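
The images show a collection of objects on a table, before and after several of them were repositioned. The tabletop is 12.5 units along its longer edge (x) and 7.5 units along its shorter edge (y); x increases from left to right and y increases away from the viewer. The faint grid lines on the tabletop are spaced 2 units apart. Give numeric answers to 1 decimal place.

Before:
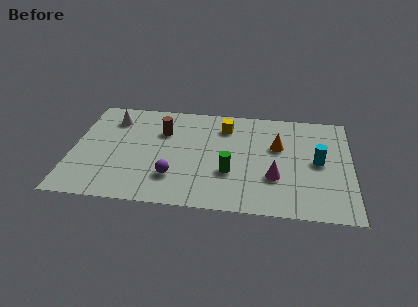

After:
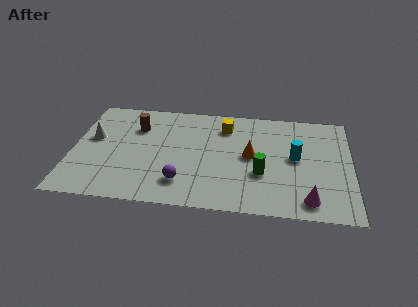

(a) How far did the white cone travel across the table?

1.7

From (1.7, 5.9) to (0.9, 4.4), the white cone covered √(0.8² + 1.5²) ≈ 1.7 units.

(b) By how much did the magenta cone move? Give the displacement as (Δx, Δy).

(1.5, -1.4)

The magenta cone was at about (9.1, 2.5) and moved to about (10.6, 1.1).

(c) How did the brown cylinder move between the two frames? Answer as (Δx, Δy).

(-1.2, 0.2)

From the two frames, the brown cylinder sits at roughly (4.0, 5.2) before and (2.8, 5.4) after.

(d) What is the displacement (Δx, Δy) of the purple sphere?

(0.4, -0.3)

The purple sphere was at about (4.6, 2.0) and moved to about (5.0, 1.7).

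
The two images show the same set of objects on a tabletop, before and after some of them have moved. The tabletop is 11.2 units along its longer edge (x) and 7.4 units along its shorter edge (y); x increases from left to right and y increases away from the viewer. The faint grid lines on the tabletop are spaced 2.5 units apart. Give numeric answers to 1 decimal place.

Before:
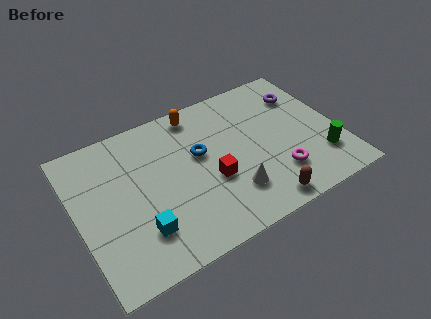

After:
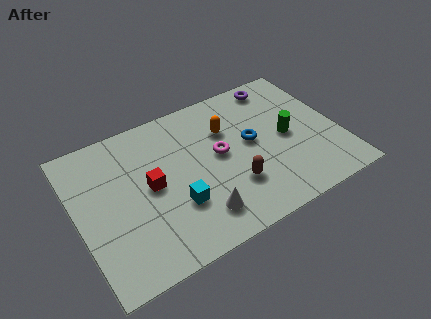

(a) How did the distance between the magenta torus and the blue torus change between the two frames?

-2.5

Before: roughly 3.9 units apart; after: 1.4. That's 2.5 units closer together.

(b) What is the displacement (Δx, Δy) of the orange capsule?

(1.1, -1.4)

The orange capsule was at about (5.5, 6.5) and moved to about (6.6, 5.1).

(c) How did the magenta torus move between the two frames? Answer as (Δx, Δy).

(-2.2, 2.1)

The magenta torus was at about (8.3, 1.9) and moved to about (6.1, 4.0).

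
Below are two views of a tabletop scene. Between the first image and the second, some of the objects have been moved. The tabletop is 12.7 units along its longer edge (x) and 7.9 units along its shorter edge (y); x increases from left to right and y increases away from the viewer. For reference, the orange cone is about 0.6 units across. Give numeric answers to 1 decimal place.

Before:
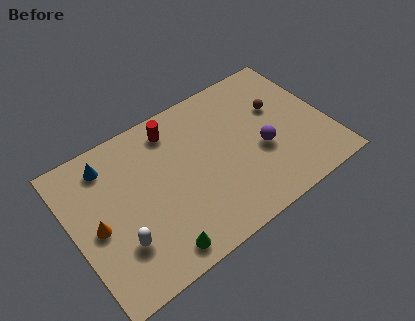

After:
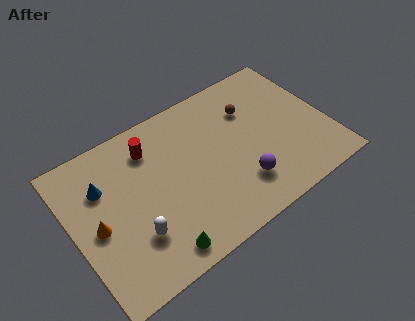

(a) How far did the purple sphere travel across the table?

1.8

From (9.3, 3.2) to (8.0, 2.0), the purple sphere covered √(1.3² + 1.2²) ≈ 1.8 units.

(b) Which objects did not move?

the orange cone and the green cone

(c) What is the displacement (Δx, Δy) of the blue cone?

(-0.4, -1.0)

From the two frames, the blue cone sits at roughly (2.1, 6.5) before and (1.7, 5.5) after.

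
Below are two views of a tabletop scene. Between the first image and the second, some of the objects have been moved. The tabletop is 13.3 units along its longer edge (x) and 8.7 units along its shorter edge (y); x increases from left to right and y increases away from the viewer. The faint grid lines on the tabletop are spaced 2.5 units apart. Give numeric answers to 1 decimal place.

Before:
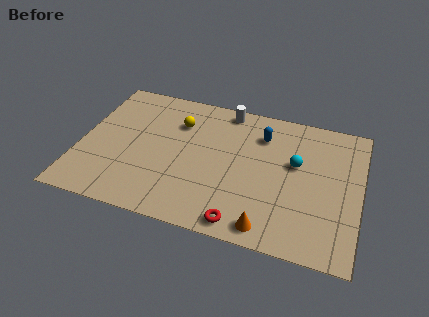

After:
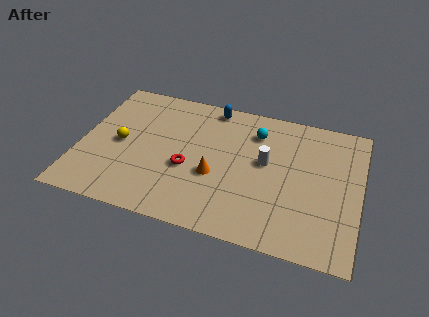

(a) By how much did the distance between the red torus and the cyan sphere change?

-0.4

The distance was about 4.8 in the first image and 4.4 in the second, so they moved 0.4 units closer together.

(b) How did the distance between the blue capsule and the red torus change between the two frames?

-1.3

Before: roughly 5.7 units apart; after: 4.4. That's 1.3 units closer together.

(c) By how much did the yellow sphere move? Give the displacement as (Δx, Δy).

(-2.6, -2.1)

The yellow sphere started near (4.5, 6.3) and ended near (1.9, 4.2).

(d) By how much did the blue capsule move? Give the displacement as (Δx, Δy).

(-2.5, 1.2)

The blue capsule started near (8.5, 6.6) and ended near (6.0, 7.8).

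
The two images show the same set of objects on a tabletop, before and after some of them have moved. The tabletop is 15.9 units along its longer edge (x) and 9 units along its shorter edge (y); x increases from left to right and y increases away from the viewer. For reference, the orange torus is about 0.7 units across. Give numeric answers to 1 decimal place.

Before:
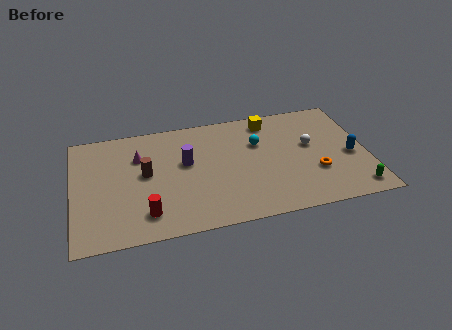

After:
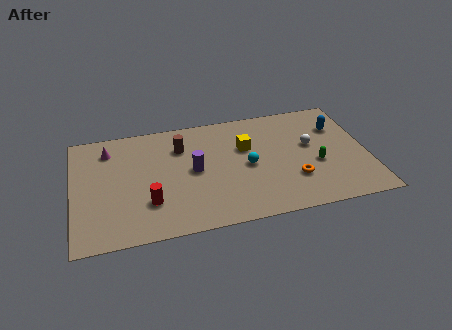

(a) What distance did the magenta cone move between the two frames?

1.8

The magenta cone moved from about (3.6, 6.3) to (2.0, 7.2), a distance of √(1.6² + 0.9²) ≈ 1.8.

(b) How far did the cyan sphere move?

1.8

The cyan sphere moved from about (10.1, 6.0) to (9.4, 4.3), a distance of √(0.7² + 1.7²) ≈ 1.8.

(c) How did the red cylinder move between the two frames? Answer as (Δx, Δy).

(0.2, 0.8)

From the two frames, the red cylinder sits at roughly (3.8, 1.8) before and (4.0, 2.6) after.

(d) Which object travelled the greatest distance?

the green capsule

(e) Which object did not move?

the white sphere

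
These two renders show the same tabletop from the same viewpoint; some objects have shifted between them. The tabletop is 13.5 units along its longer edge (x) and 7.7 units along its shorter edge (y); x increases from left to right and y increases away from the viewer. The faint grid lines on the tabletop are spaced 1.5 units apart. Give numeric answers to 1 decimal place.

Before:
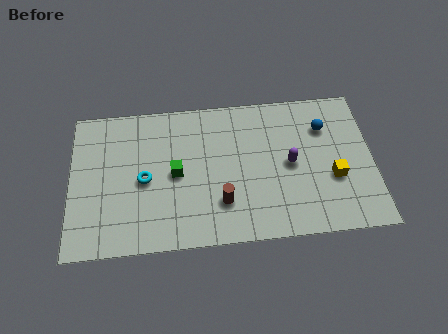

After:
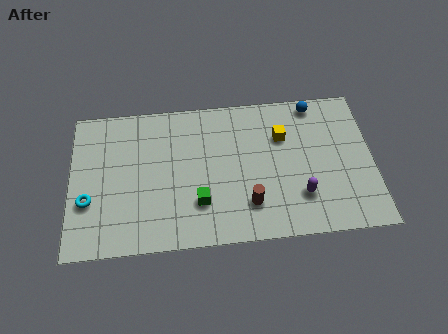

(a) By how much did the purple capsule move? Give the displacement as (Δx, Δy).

(0.4, -1.7)

The purple capsule was at about (9.8, 3.8) and moved to about (10.2, 2.1).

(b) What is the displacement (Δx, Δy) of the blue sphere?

(-0.4, 1.3)

The blue sphere started near (11.4, 5.6) and ended near (11.0, 6.9).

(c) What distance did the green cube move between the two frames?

1.9

The green cube moved from about (4.7, 3.8) to (5.7, 2.2), a distance of √(1.0² + 1.6²) ≈ 1.9.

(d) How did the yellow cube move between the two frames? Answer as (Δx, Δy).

(-2.2, 2.4)

The yellow cube started near (11.7, 2.9) and ended near (9.5, 5.3).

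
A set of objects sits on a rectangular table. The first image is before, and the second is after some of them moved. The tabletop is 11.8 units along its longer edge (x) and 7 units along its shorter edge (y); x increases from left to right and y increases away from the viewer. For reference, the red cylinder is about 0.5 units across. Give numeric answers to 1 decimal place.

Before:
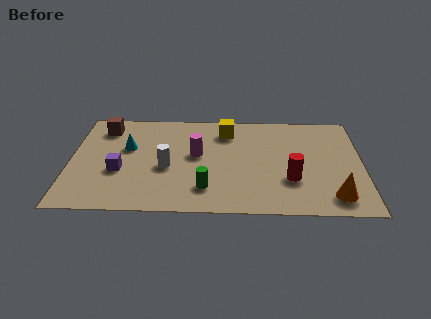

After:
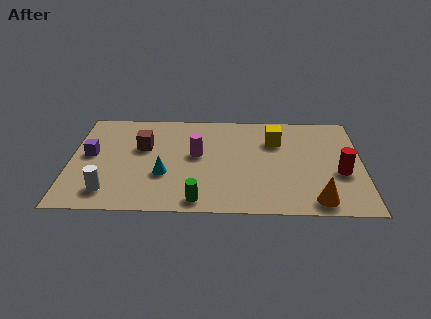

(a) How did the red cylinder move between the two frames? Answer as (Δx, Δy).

(2.0, 0.5)

From the two frames, the red cylinder sits at roughly (8.9, 2.3) before and (10.9, 2.8) after.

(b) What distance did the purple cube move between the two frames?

1.6

The purple cube was near (2.0, 2.7) before and (0.8, 3.8) after, so it travelled √(1.2² + 1.1²) ≈ 1.6 units.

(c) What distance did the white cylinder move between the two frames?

2.9

From (3.9, 3.0) to (1.6, 1.3), the white cylinder covered √(2.3² + 1.7²) ≈ 2.9 units.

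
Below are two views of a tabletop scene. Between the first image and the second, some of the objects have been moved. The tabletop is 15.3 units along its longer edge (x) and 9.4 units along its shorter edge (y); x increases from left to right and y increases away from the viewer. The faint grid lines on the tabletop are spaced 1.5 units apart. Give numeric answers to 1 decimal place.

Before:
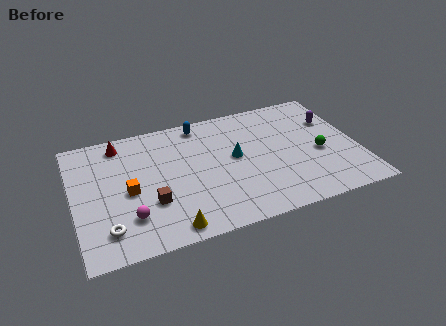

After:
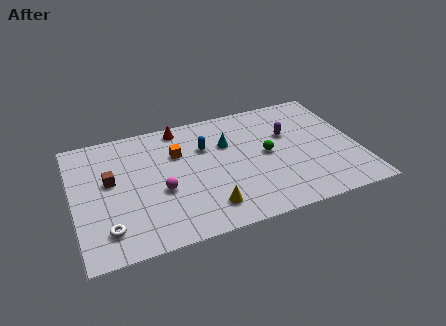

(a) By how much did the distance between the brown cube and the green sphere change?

-0.8

They were about 9.2 units apart before and 8.4 after — 0.8 units closer together.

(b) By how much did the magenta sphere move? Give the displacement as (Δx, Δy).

(1.8, 1.4)

The magenta sphere started near (2.8, 2.4) and ended near (4.6, 3.8).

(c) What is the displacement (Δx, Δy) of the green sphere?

(-2.8, 0.8)

The green sphere started near (13.2, 4.0) and ended near (10.4, 4.8).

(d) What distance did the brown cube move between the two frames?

3.0

The brown cube was near (4.0, 3.1) before and (2.0, 5.4) after, so it travelled √(2.0² + 2.3²) ≈ 3.0 units.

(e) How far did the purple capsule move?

2.5

From (14.2, 6.4) to (11.7, 6.0), the purple capsule covered √(2.5² + 0.4²) ≈ 2.5 units.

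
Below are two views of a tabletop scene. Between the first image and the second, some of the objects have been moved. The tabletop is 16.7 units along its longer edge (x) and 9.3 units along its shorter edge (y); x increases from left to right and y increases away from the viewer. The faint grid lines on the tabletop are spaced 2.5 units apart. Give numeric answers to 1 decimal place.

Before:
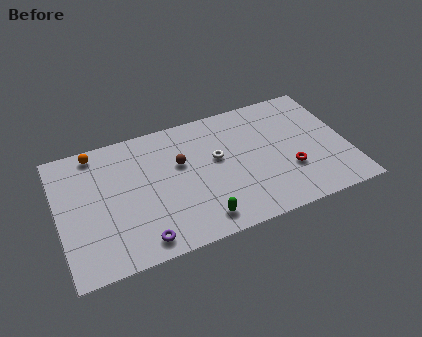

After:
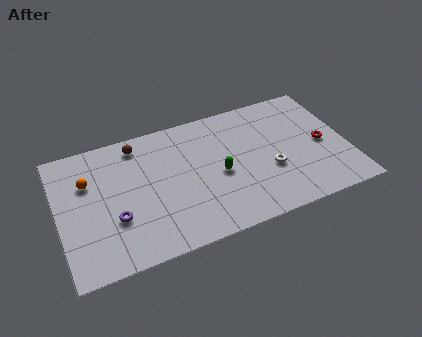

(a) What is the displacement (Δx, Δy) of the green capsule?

(1.4, 2.8)

The green capsule started near (7.8, 1.4) and ended near (9.2, 4.2).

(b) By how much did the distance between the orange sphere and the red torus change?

+1.6

Before: roughly 12.0 units apart; after: 13.6. That's 1.6 units further apart.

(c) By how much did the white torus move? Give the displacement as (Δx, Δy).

(2.9, -1.9)

The white torus started near (9.2, 5.4) and ended near (12.1, 3.5).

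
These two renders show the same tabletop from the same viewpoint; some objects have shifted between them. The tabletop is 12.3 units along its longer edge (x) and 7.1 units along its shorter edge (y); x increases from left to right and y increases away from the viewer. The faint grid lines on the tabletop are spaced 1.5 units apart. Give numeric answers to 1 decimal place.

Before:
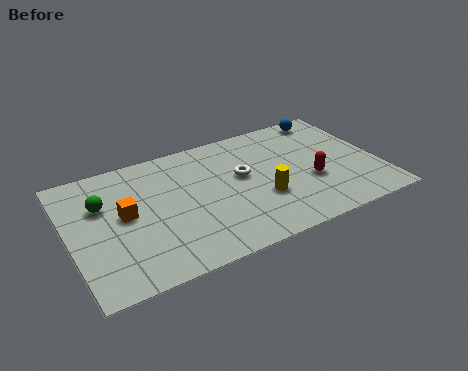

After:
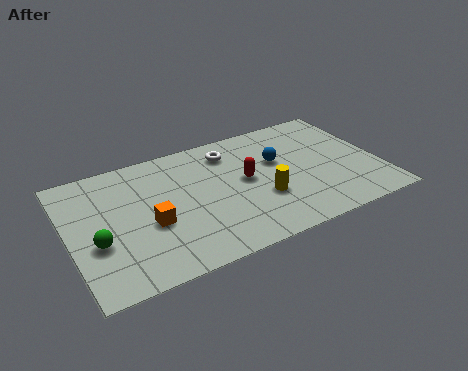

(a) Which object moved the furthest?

the blue sphere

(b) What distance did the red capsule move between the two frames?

2.7

From (9.5, 2.7) to (7.0, 3.8), the red capsule covered √(2.5² + 1.1²) ≈ 2.7 units.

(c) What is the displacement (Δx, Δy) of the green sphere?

(-0.4, -2.0)

The green sphere started near (1.4, 4.7) and ended near (1.0, 2.7).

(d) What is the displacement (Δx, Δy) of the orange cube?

(0.9, -0.9)

The orange cube started near (2.2, 3.8) and ended near (3.1, 2.9).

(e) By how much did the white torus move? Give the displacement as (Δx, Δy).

(-0.3, 1.6)

The white torus started near (6.9, 4.1) and ended near (6.6, 5.7).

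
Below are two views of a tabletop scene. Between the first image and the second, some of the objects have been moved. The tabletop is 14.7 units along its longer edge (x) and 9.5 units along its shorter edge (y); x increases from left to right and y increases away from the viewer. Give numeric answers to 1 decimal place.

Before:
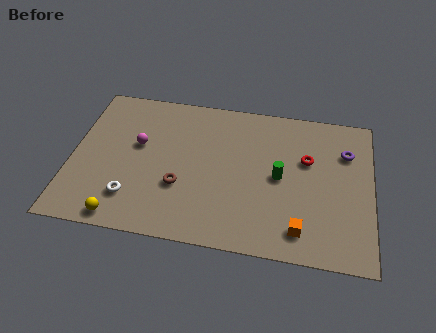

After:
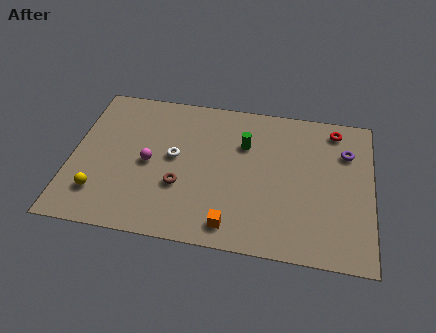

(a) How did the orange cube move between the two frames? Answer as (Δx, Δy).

(-3.3, -0.3)

The orange cube was at about (11.3, 1.6) and moved to about (8.0, 1.3).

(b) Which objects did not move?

the brown torus and the purple torus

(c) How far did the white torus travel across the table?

3.5

From (3.1, 2.2) to (5.0, 5.1), the white torus covered √(1.9² + 2.9²) ≈ 3.5 units.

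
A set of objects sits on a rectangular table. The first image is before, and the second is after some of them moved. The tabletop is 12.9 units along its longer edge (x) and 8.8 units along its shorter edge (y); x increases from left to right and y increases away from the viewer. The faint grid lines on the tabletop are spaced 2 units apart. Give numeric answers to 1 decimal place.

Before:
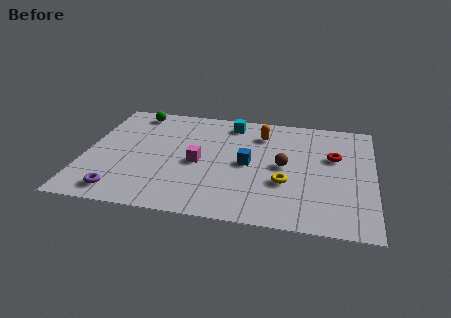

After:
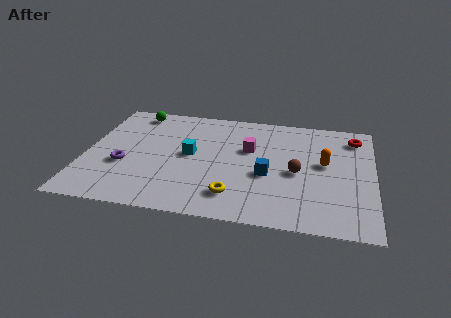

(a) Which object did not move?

the green sphere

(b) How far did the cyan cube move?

3.4

From (6.4, 7.5) to (4.7, 4.6), the cyan cube covered √(1.7² + 2.9²) ≈ 3.4 units.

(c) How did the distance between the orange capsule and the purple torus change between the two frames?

+0.8

Before: roughly 8.2 units apart; after: 9.0. That's 0.8 units further apart.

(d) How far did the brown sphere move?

0.7

The brown sphere moved from about (8.9, 4.4) to (9.5, 4.0), a distance of √(0.6² + 0.4²) ≈ 0.7.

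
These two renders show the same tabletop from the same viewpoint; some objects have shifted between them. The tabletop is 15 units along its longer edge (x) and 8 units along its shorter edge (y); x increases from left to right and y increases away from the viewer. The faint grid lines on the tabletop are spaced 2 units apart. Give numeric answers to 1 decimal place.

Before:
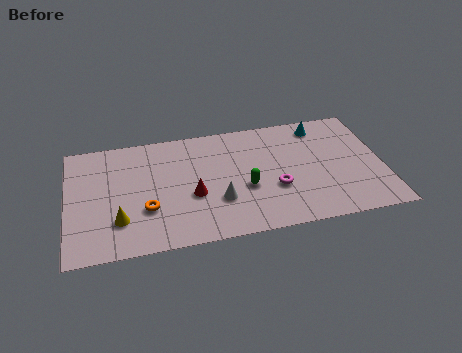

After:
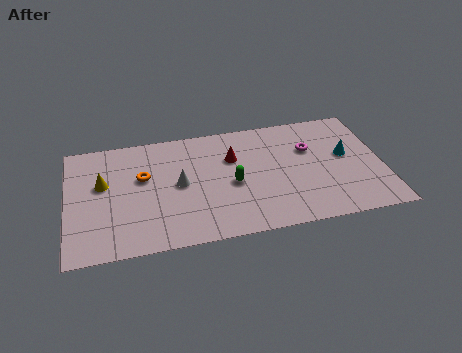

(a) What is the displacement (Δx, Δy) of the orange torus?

(-0.1, 2.2)

The orange torus started near (3.7, 2.7) and ended near (3.6, 4.9).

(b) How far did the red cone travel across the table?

3.0

From (5.9, 3.2) to (7.9, 5.4), the red cone covered √(2.0² + 2.2²) ≈ 3.0 units.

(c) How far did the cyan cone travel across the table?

2.5

The cyan cone moved from about (12.2, 6.8) to (13.3, 4.5), a distance of √(1.1² + 2.3²) ≈ 2.5.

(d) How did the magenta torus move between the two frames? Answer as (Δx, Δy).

(1.8, 2.4)

The magenta torus started near (9.8, 2.9) and ended near (11.6, 5.3).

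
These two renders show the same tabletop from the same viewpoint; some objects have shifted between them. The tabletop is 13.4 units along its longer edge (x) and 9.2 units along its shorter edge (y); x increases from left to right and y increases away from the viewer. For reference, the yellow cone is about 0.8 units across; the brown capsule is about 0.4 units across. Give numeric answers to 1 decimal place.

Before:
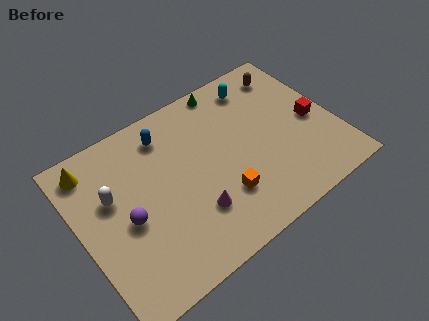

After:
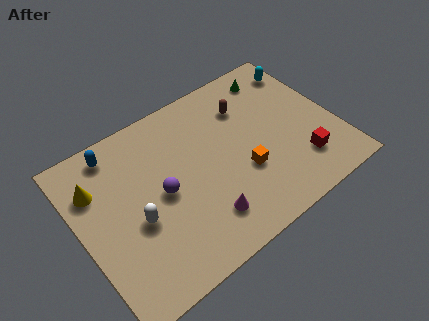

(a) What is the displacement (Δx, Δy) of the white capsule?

(0.9, -1.9)

The white capsule started near (1.8, 5.7) and ended near (2.7, 3.8).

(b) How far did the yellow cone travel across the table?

1.2

The yellow cone was near (1.1, 7.8) before and (1.1, 6.6) after, so it travelled √(0.0² + 1.2²) ≈ 1.2 units.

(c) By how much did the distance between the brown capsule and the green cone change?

-1.2

Before: roughly 3.3 units apart; after: 2.1. That's 1.2 units closer together.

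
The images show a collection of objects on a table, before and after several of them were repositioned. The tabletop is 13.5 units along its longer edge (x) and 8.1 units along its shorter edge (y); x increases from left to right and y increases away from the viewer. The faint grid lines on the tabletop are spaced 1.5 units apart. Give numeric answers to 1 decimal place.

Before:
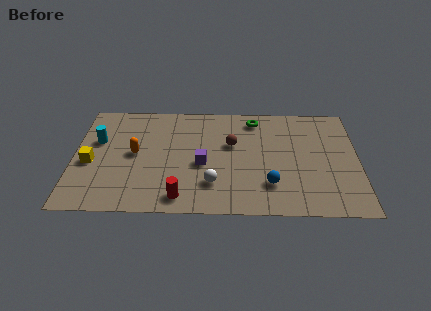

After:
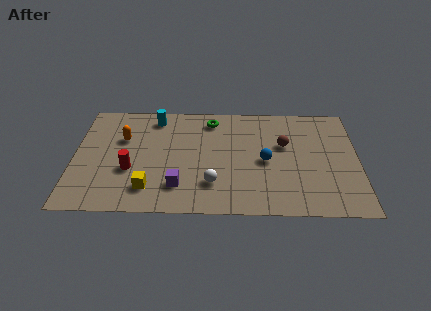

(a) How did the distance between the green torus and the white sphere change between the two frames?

-0.5

The distance was about 5.2 in the first image and 4.7 in the second, so they moved 0.5 units closer together.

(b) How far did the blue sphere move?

1.7

The blue sphere was near (9.3, 2.1) before and (9.1, 3.8) after, so it travelled √(0.2² + 1.7²) ≈ 1.7 units.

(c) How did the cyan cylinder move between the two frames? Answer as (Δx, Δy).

(2.7, 1.8)

The cyan cylinder was at about (1.1, 5.1) and moved to about (3.8, 6.9).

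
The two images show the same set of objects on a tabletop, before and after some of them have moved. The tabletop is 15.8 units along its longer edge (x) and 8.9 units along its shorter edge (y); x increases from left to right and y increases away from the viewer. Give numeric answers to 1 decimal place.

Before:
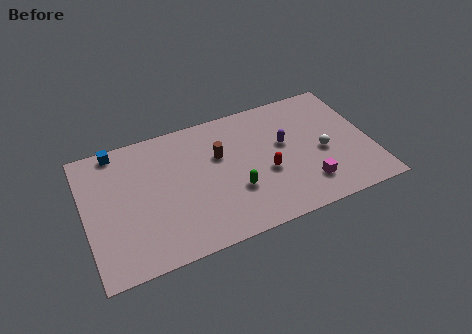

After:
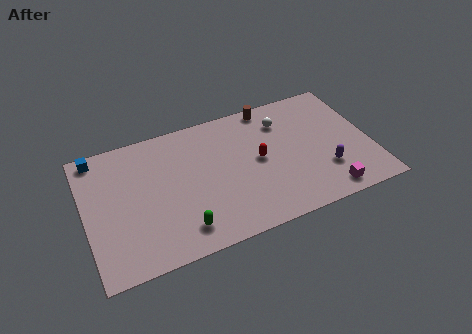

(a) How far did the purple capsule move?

3.3

The purple capsule moved from about (11.1, 5.2) to (13.1, 2.6), a distance of √(2.0² + 2.6²) ≈ 3.3.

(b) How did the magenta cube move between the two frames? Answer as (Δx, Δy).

(1.0, -0.9)

The magenta cube was at about (12.0, 2.0) and moved to about (13.0, 1.1).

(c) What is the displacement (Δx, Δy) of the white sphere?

(-1.9, 2.9)

From the two frames, the white sphere sits at roughly (13.1, 3.9) before and (11.2, 6.8) after.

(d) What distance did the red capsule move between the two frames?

1.0

From (9.9, 3.6) to (9.6, 4.6), the red capsule covered √(0.3² + 1.0²) ≈ 1.0 units.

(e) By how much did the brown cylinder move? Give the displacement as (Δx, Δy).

(3.1, 2.4)

The brown cylinder started near (7.5, 5.7) and ended near (10.6, 8.1).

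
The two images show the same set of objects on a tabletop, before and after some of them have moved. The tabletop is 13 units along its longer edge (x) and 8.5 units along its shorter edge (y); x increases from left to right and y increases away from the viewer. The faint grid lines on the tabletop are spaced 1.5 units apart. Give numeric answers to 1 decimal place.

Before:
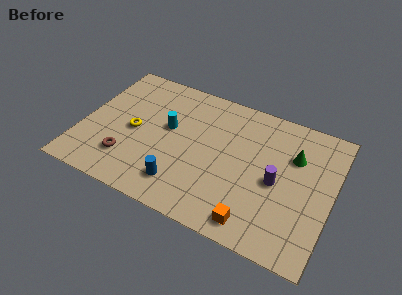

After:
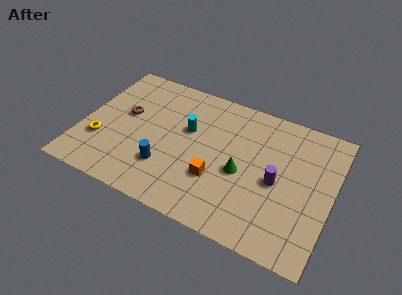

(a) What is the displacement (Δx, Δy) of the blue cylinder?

(-0.9, 0.7)

From the two frames, the blue cylinder sits at roughly (5.5, 1.7) before and (4.6, 2.4) after.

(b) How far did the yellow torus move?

2.1

From (2.7, 4.0) to (1.1, 2.7), the yellow torus covered √(1.6² + 1.3²) ≈ 2.1 units.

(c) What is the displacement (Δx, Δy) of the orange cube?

(-2.2, 1.7)

From the two frames, the orange cube sits at roughly (9.4, 1.1) before and (7.2, 2.8) after.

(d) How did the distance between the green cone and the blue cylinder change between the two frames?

-2.8

The distance was about 6.8 in the first image and 4.0 in the second, so they moved 2.8 units closer together.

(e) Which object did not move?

the purple cylinder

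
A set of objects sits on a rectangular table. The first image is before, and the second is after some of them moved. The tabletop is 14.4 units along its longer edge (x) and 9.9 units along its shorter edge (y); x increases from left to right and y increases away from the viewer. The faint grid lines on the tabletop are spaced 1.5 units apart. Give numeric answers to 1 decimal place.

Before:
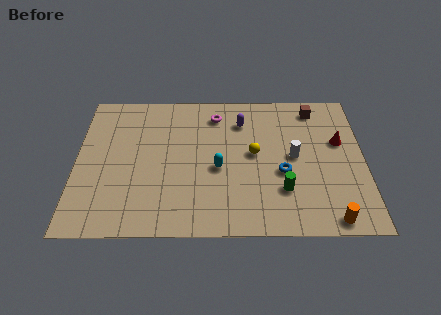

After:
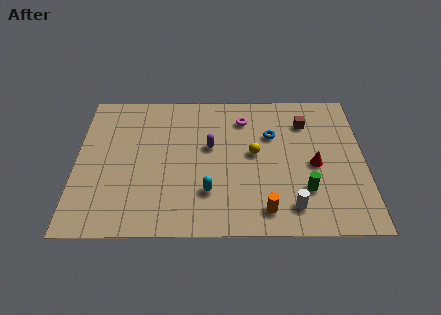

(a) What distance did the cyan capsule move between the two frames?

1.7

From (7.1, 4.3) to (6.6, 2.7), the cyan capsule covered √(0.5² + 1.6²) ≈ 1.7 units.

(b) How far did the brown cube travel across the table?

1.1

From (12.0, 8.5) to (11.5, 7.5), the brown cube covered √(0.5² + 1.0²) ≈ 1.1 units.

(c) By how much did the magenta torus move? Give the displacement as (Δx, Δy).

(1.4, -0.3)

The magenta torus was at about (7.0, 8.1) and moved to about (8.4, 7.8).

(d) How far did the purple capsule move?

2.4

The purple capsule was near (8.3, 7.6) before and (6.7, 5.8) after, so it travelled √(1.6² + 1.8²) ≈ 2.4 units.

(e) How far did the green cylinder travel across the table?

1.1

The green cylinder moved from about (10.3, 2.8) to (11.4, 2.8), a distance of √(1.1² + 0.0²) ≈ 1.1.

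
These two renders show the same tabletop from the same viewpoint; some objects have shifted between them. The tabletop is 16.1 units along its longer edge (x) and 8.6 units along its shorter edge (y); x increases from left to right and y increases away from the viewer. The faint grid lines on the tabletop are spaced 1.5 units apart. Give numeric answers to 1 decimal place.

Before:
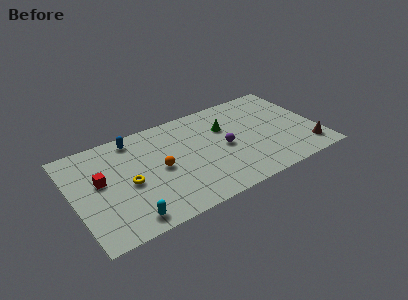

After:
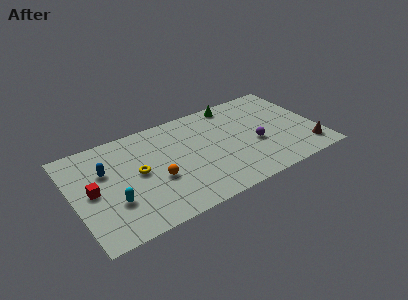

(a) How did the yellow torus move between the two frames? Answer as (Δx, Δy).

(0.7, 0.6)

The yellow torus started near (3.5, 3.9) and ended near (4.2, 4.5).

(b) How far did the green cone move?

2.1

From (10.2, 5.8) to (11.1, 7.7), the green cone covered √(0.9² + 1.9²) ≈ 2.1 units.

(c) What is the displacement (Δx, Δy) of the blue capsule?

(-2.1, -1.9)

From the two frames, the blue capsule sits at roughly (4.3, 7.5) before and (2.2, 5.6) after.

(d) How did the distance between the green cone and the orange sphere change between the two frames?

+2.3

Before: roughly 4.9 units apart; after: 7.2. That's 2.3 units further apart.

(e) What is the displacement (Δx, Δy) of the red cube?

(-0.6, -0.6)

From the two frames, the red cube sits at roughly (1.8, 4.9) before and (1.2, 4.3) after.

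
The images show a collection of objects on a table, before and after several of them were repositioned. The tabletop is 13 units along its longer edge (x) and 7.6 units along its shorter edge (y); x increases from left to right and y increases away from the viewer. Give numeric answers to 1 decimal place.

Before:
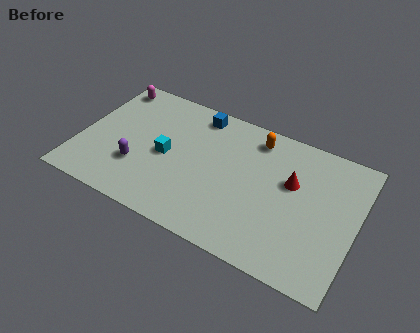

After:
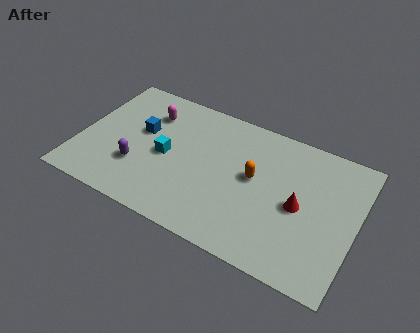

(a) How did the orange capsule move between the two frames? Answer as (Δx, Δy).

(0.2, -2.2)

The orange capsule was at about (8.0, 6.4) and moved to about (8.2, 4.2).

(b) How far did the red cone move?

1.2

The red cone was near (9.9, 4.7) before and (10.4, 3.6) after, so it travelled √(0.5² + 1.1²) ≈ 1.2 units.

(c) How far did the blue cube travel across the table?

3.2

The blue cube was near (5.2, 6.6) before and (2.8, 4.5) after, so it travelled √(2.4² + 2.1²) ≈ 3.2 units.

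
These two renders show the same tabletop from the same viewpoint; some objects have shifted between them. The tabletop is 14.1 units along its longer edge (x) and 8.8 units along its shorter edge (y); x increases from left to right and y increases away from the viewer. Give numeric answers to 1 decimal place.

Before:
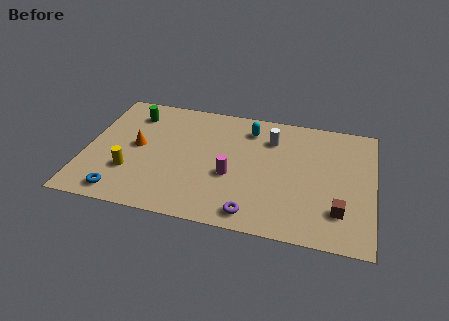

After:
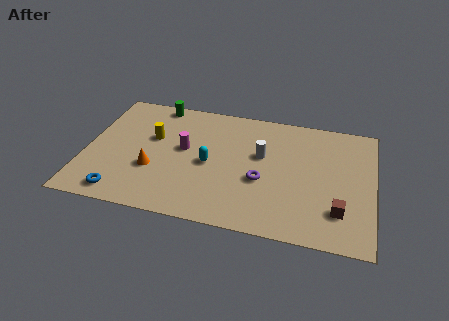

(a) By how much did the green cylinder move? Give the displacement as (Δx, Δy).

(1.1, 1.0)

The green cylinder started near (2.1, 7.0) and ended near (3.2, 8.0).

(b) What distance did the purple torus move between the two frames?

2.4

The purple torus was near (8.4, 1.1) before and (8.7, 3.5) after, so it travelled √(0.3² + 2.4²) ≈ 2.4 units.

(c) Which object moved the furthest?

the cyan capsule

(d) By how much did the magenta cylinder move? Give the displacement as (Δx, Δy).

(-2.4, 1.4)

The magenta cylinder started near (7.2, 3.5) and ended near (4.8, 4.9).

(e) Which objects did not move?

the blue torus and the brown cube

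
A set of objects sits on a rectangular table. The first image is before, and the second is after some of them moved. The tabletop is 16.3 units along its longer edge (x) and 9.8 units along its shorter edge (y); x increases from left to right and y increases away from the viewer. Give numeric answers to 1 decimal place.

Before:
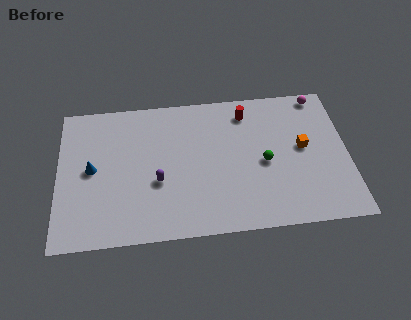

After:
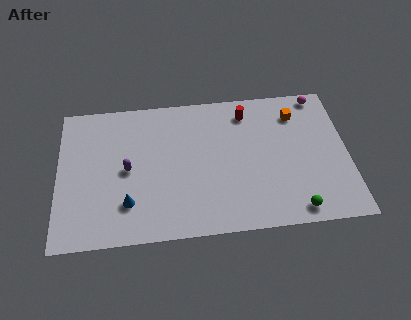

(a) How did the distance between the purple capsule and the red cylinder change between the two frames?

+0.9

Before: roughly 6.7 units apart; after: 7.6. That's 0.9 units further apart.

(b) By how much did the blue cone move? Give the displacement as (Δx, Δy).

(2.0, -2.5)

The blue cone started near (1.9, 5.0) and ended near (3.9, 2.5).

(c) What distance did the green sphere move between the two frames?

3.8

The green sphere was near (11.6, 4.5) before and (13.2, 1.1) after, so it travelled √(1.6² + 3.4²) ≈ 3.8 units.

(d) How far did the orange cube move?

2.4

The orange cube was near (13.8, 5.3) before and (13.5, 7.7) after, so it travelled √(0.3² + 2.4²) ≈ 2.4 units.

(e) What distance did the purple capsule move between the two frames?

2.0

The purple capsule moved from about (5.6, 3.8) to (3.9, 4.8), a distance of √(1.7² + 1.0²) ≈ 2.0.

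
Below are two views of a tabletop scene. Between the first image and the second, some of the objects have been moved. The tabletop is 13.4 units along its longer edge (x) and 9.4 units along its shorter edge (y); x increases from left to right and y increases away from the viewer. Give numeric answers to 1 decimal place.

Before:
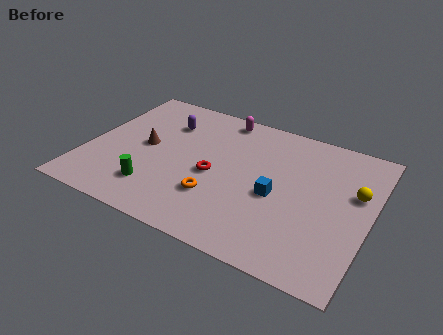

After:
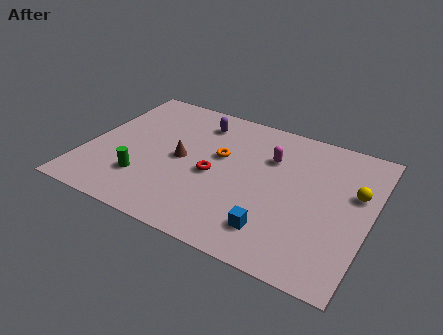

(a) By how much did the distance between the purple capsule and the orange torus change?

-2.7

The distance was about 5.1 in the first image and 2.4 in the second, so they moved 2.7 units closer together.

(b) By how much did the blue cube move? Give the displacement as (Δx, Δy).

(0.2, -2.2)

From the two frames, the blue cube sits at roughly (9.1, 4.1) before and (9.3, 1.9) after.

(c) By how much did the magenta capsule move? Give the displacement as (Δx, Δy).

(2.6, -1.9)

From the two frames, the magenta capsule sits at roughly (5.9, 8.4) before and (8.5, 6.5) after.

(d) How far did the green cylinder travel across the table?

0.7

From (3.6, 2.1) to (3.0, 2.5), the green cylinder covered √(0.6² + 0.4²) ≈ 0.7 units.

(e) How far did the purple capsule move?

1.7

The purple capsule moved from about (3.4, 6.9) to (4.9, 7.6), a distance of √(1.5² + 0.7²) ≈ 1.7.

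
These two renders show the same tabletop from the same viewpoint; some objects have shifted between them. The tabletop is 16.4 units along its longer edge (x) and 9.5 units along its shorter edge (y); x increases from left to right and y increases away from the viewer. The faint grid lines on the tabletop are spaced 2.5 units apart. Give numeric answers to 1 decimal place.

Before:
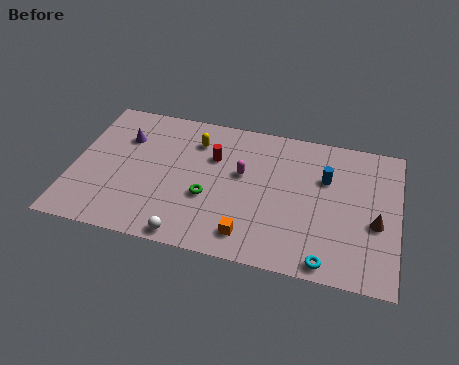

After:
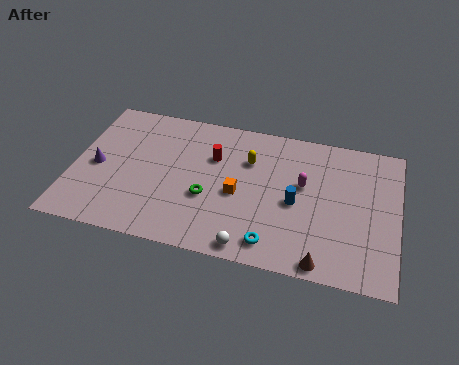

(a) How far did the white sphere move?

3.1

From (6.1, 0.8) to (9.2, 0.9), the white sphere covered √(3.1² + 0.1²) ≈ 3.1 units.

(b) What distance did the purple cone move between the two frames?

2.6

The purple cone moved from about (2.4, 6.7) to (1.2, 4.4), a distance of √(1.2² + 2.3²) ≈ 2.6.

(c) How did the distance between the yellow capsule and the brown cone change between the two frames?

-2.9

They were about 9.9 units apart before and 7.0 after — 2.9 units closer together.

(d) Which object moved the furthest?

the brown cone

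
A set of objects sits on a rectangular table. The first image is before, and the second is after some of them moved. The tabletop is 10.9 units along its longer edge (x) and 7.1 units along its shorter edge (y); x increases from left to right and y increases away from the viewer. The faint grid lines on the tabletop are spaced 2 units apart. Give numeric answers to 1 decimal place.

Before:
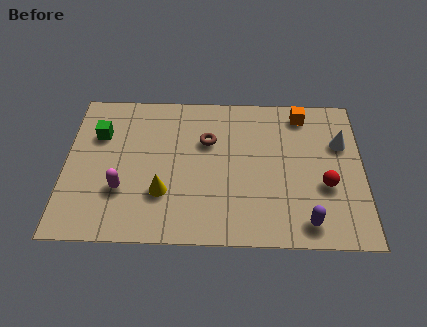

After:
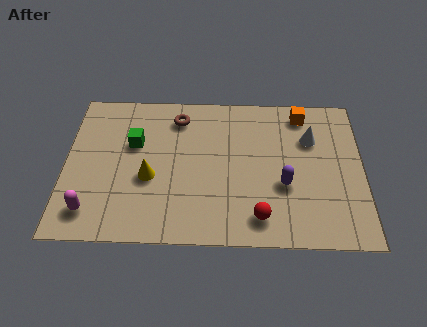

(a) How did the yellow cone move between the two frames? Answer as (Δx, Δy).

(-0.5, 0.7)

The yellow cone started near (3.6, 2.2) and ended near (3.1, 2.9).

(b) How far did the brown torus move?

1.6

The brown torus moved from about (5.2, 4.7) to (4.1, 5.8), a distance of √(1.1² + 1.1²) ≈ 1.6.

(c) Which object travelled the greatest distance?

the red sphere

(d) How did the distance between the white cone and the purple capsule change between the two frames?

-1.5

Before: roughly 3.9 units apart; after: 2.4. That's 1.5 units closer together.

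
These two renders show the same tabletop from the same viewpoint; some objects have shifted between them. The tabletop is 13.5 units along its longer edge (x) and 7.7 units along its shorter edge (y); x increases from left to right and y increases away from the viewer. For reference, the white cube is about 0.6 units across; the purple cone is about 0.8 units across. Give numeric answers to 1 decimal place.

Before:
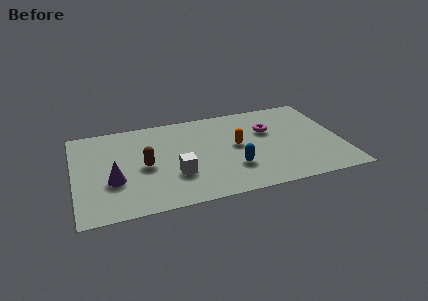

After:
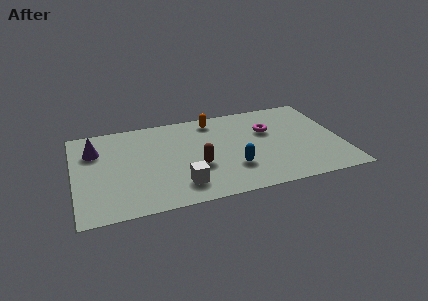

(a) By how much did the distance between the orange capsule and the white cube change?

+1.8

Before: roughly 3.6 units apart; after: 5.4. That's 1.8 units further apart.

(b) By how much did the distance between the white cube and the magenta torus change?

+0.3

The distance was about 5.5 in the first image and 5.8 in the second, so they moved 0.3 units further apart.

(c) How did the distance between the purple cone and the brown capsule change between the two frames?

+3.8

The distance was about 1.8 in the first image and 5.6 in the second, so they moved 3.8 units further apart.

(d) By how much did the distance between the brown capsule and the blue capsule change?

-2.7

They were about 4.6 units apart before and 1.9 after — 2.7 units closer together.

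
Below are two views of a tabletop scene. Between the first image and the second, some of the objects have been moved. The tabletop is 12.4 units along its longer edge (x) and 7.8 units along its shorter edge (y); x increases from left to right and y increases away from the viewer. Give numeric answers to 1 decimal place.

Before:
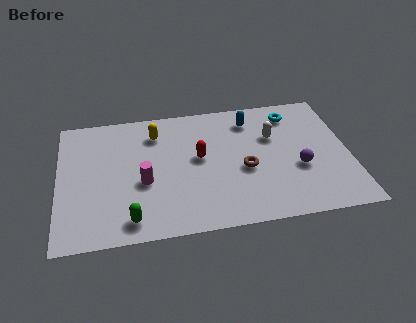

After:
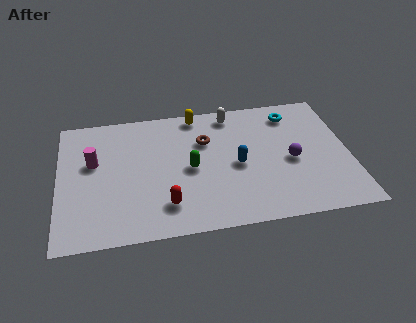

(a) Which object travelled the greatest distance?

the green capsule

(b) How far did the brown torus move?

2.6

The brown torus moved from about (7.9, 3.3) to (6.3, 5.3), a distance of √(1.6² + 2.0²) ≈ 2.6.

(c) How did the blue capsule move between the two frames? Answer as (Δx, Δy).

(-0.7, -2.7)

The blue capsule started near (8.3, 6.3) and ended near (7.6, 3.6).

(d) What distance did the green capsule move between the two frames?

3.7

From (3.0, 1.1) to (5.6, 3.7), the green capsule covered √(2.6² + 2.6²) ≈ 3.7 units.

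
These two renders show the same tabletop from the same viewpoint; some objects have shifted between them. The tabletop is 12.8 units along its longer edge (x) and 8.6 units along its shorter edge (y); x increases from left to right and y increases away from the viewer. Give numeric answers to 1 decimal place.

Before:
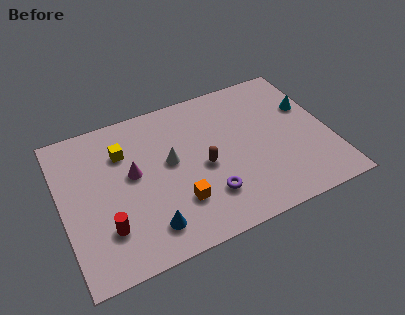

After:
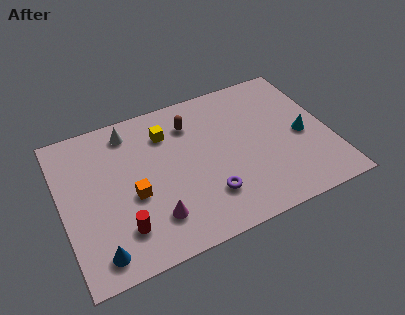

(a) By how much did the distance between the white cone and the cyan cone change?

+1.9

Before: roughly 6.8 units apart; after: 8.7. That's 1.9 units further apart.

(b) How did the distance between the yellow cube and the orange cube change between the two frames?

-0.9

The distance was about 4.4 in the first image and 3.5 in the second, so they moved 0.9 units closer together.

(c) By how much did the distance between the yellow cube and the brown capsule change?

-3.1

Before: roughly 4.3 units apart; after: 1.2. That's 3.1 units closer together.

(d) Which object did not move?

the purple torus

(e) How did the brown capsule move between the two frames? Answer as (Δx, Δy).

(-0.3, 2.7)

From the two frames, the brown capsule sits at roughly (6.7, 3.9) before and (6.4, 6.6) after.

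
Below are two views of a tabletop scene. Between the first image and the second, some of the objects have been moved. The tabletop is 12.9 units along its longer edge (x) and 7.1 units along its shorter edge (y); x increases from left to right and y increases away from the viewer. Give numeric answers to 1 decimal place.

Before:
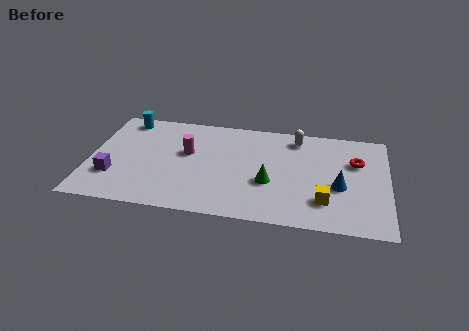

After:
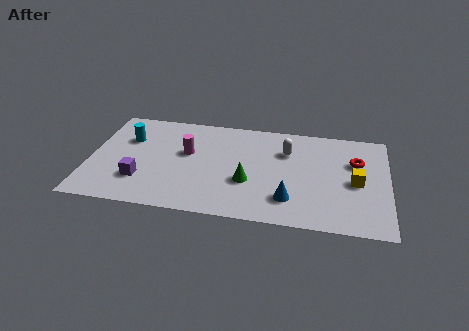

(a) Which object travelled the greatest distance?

the blue cone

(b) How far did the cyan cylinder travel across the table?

1.4

The cyan cylinder was near (1.4, 6.2) before and (1.6, 4.8) after, so it travelled √(0.2² + 1.4²) ≈ 1.4 units.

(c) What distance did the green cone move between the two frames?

0.9

From (7.8, 2.7) to (6.9, 2.6), the green cone covered √(0.9² + 0.1²) ≈ 0.9 units.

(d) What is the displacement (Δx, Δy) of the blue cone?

(-2.1, -1.2)

The blue cone started near (10.8, 2.9) and ended near (8.7, 1.7).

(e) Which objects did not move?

the red torus and the magenta cylinder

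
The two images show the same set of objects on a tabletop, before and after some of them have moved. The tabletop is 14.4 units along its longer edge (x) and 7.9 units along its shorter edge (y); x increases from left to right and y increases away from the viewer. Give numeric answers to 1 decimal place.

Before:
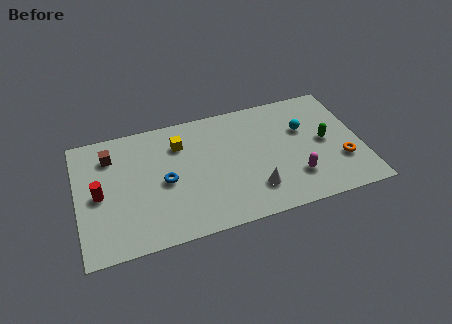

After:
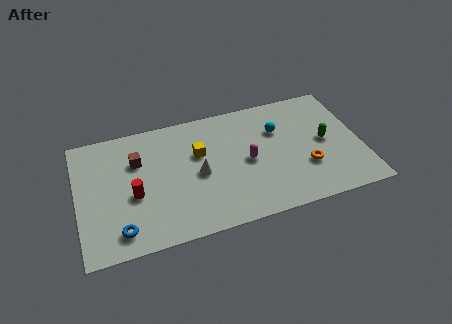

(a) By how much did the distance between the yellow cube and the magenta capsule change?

-4.1

They were about 6.8 units apart before and 2.7 after — 4.1 units closer together.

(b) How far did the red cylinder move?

1.8

The red cylinder was near (1.1, 3.8) before and (2.8, 3.3) after, so it travelled √(1.7² + 0.5²) ≈ 1.8 units.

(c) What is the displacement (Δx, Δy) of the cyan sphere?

(-1.3, 0.3)

The cyan sphere started near (11.6, 5.1) and ended near (10.3, 5.4).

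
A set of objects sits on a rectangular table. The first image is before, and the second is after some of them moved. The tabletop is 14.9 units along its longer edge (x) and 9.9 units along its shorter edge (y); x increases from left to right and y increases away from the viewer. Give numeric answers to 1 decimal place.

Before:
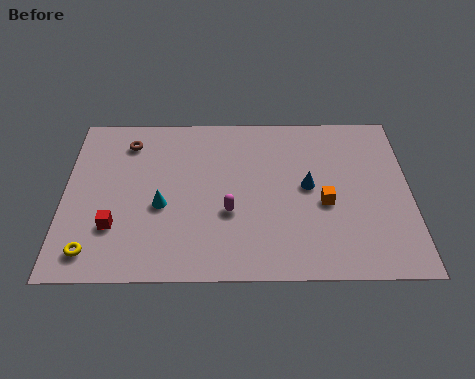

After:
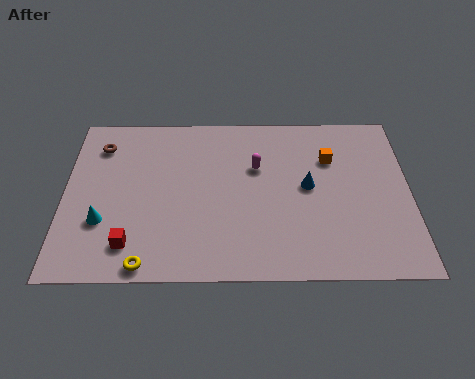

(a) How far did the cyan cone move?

2.7

The cyan cone was near (4.2, 4.1) before and (1.7, 3.2) after, so it travelled √(2.5² + 0.9²) ≈ 2.7 units.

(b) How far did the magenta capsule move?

3.0

From (7.1, 3.7) to (8.3, 6.4), the magenta capsule covered √(1.2² + 2.7²) ≈ 3.0 units.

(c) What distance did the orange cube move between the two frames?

2.7

The orange cube was near (11.2, 4.2) before and (11.5, 6.9) after, so it travelled √(0.3² + 2.7²) ≈ 2.7 units.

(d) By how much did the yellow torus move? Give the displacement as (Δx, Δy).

(2.3, -0.7)

The yellow torus started near (1.3, 1.5) and ended near (3.6, 0.8).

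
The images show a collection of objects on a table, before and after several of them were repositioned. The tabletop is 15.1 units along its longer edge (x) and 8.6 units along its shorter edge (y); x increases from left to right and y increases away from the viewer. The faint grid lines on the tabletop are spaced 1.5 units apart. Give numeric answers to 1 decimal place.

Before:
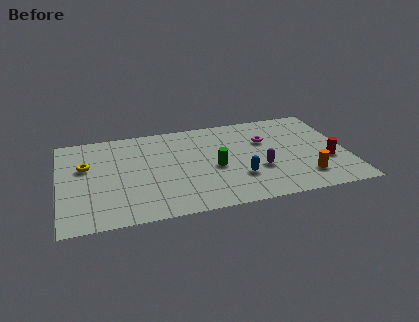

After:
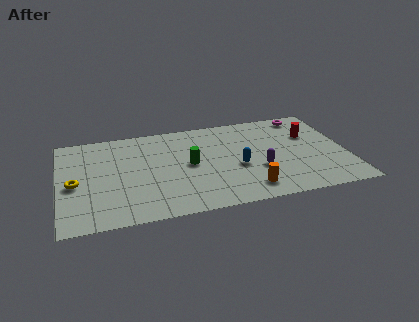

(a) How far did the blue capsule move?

1.0

The blue capsule moved from about (9.3, 2.6) to (9.3, 3.6), a distance of √(0.0² + 1.0²) ≈ 1.0.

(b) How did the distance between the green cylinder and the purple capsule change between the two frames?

+1.4

The distance was about 2.4 in the first image and 3.8 in the second, so they moved 1.4 units further apart.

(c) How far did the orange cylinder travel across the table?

3.0

The orange cylinder moved from about (12.7, 1.9) to (9.7, 1.5), a distance of √(3.0² + 0.4²) ≈ 3.0.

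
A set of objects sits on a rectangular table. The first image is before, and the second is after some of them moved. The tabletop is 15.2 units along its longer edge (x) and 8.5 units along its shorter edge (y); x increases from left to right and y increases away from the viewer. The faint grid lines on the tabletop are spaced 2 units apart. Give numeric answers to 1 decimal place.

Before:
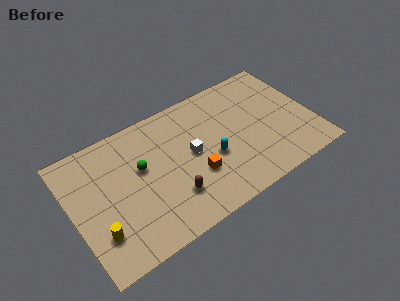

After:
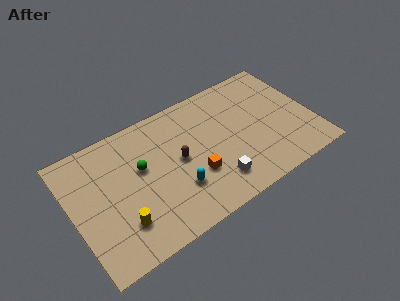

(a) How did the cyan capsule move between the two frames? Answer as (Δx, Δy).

(-2.4, -0.9)

The cyan capsule started near (8.7, 3.5) and ended near (6.3, 2.6).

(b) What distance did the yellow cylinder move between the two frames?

1.4

The yellow cylinder was near (1.3, 2.3) before and (2.7, 2.2) after, so it travelled √(1.4² + 0.1²) ≈ 1.4 units.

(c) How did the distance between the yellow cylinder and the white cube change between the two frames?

-0.6

They were about 6.5 units apart before and 5.9 after — 0.6 units closer together.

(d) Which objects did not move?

the green sphere and the orange cube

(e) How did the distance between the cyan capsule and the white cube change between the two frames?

+0.9

They were about 1.5 units apart before and 2.4 after — 0.9 units further apart.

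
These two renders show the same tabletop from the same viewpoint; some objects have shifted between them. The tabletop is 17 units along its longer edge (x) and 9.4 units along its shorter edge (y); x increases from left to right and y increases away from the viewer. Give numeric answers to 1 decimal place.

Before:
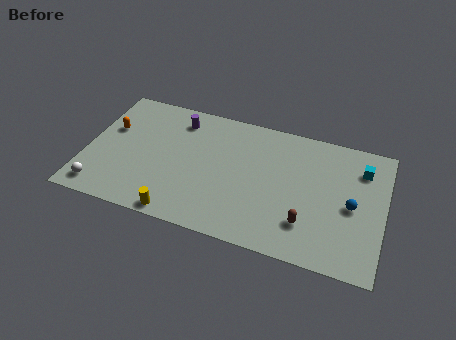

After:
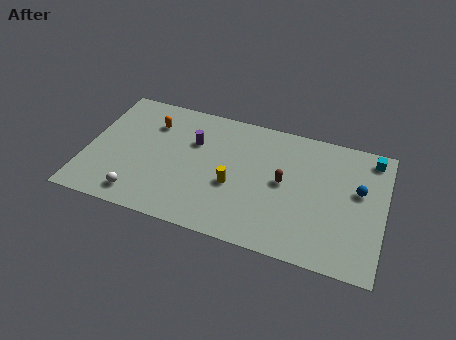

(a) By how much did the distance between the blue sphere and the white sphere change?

-1.5

The distance was about 14.4 in the first image and 12.9 in the second, so they moved 1.5 units closer together.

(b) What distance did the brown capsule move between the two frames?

2.9

The brown capsule was near (12.8, 2.4) before and (11.3, 4.9) after, so it travelled √(1.5² + 2.5²) ≈ 2.9 units.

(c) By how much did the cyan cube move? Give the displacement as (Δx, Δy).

(0.5, 1.0)

The cyan cube started near (15.6, 7.2) and ended near (16.1, 8.2).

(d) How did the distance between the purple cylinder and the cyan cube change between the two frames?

-0.3

They were about 10.6 units apart before and 10.3 after — 0.3 units closer together.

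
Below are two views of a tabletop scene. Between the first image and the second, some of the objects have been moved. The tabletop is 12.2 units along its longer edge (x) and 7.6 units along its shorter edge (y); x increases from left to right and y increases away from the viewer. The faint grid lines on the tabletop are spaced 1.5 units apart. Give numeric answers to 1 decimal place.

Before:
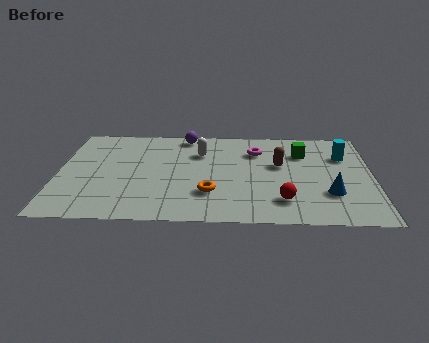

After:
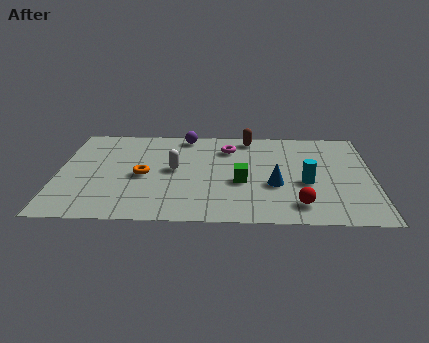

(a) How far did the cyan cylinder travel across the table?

2.7

The cyan cylinder was near (11.1, 5.3) before and (9.6, 3.1) after, so it travelled √(1.5² + 2.2²) ≈ 2.7 units.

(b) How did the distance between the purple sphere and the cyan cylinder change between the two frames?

-0.4

Before: roughly 6.4 units apart; after: 6.0. That's 0.4 units closer together.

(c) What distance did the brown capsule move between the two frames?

2.5

The brown capsule moved from about (8.6, 4.5) to (7.4, 6.7), a distance of √(1.2² + 2.2²) ≈ 2.5.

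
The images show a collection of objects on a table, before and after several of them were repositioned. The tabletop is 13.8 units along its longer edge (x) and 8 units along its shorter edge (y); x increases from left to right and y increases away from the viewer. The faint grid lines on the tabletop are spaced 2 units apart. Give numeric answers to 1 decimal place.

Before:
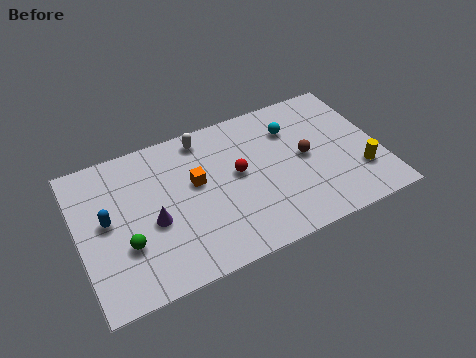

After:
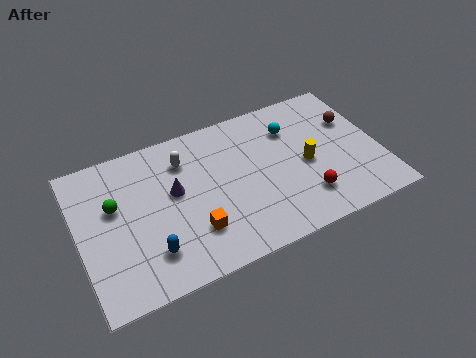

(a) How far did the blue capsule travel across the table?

2.9

The blue capsule moved from about (1.3, 4.3) to (3.0, 1.9), a distance of √(1.7² + 2.4²) ≈ 2.9.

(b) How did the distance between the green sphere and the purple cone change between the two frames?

+1.2

Before: roughly 1.5 units apart; after: 2.7. That's 1.2 units further apart.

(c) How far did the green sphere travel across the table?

2.2

The green sphere moved from about (2.0, 2.7) to (1.7, 4.9), a distance of √(0.3² + 2.2²) ≈ 2.2.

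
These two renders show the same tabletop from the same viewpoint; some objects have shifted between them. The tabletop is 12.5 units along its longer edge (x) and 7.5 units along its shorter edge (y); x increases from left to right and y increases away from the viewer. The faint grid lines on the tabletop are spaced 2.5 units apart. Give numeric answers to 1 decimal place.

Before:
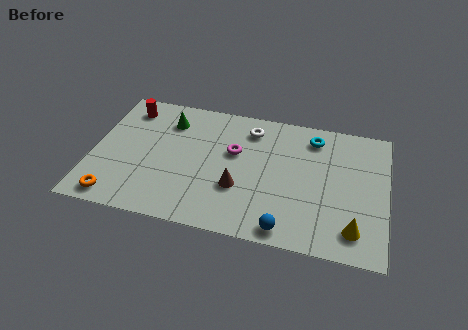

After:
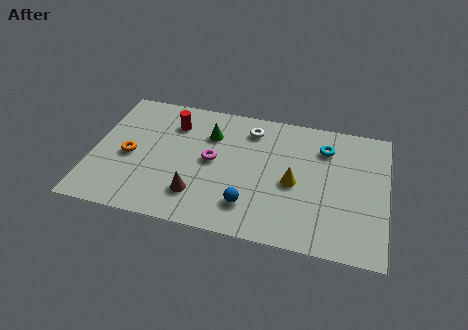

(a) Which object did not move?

the white torus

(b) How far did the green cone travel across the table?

1.8

From (3.1, 5.8) to (4.9, 5.4), the green cone covered √(1.8² + 0.4²) ≈ 1.8 units.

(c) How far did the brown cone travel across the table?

1.9

From (6.3, 2.6) to (4.6, 1.8), the brown cone covered √(1.7² + 0.8²) ≈ 1.9 units.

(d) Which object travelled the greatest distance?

the yellow cone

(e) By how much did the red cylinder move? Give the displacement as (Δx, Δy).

(2.0, -0.5)

From the two frames, the red cylinder sits at roughly (1.3, 6.2) before and (3.3, 5.7) after.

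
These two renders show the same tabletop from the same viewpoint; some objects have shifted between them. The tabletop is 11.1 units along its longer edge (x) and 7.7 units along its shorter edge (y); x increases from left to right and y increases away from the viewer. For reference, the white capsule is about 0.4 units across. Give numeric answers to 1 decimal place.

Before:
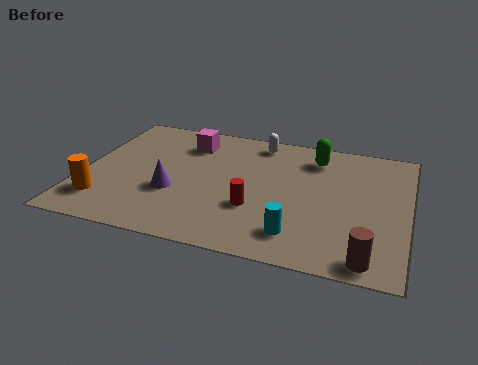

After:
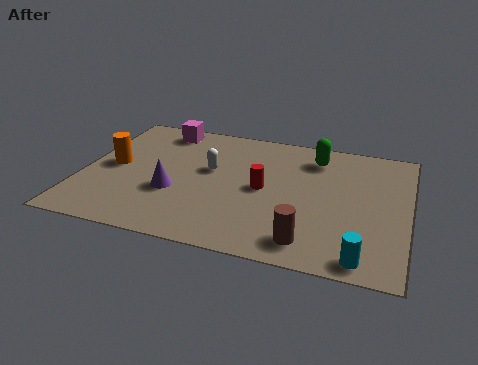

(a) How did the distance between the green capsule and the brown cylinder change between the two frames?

-0.8

They were about 5.8 units apart before and 5.0 after — 0.8 units closer together.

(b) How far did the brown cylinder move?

2.0

The brown cylinder was near (9.9, 0.8) before and (7.9, 1.2) after, so it travelled √(2.0² + 0.4²) ≈ 2.0 units.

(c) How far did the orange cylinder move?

2.2

The orange cylinder moved from about (0.9, 1.7) to (1.0, 3.9), a distance of √(0.1² + 2.2²) ≈ 2.2.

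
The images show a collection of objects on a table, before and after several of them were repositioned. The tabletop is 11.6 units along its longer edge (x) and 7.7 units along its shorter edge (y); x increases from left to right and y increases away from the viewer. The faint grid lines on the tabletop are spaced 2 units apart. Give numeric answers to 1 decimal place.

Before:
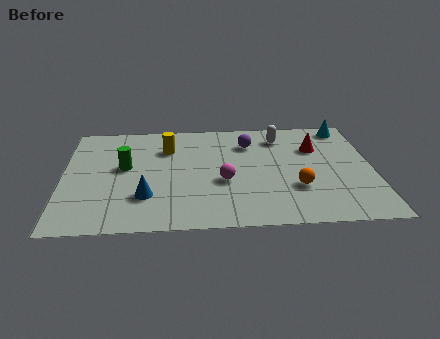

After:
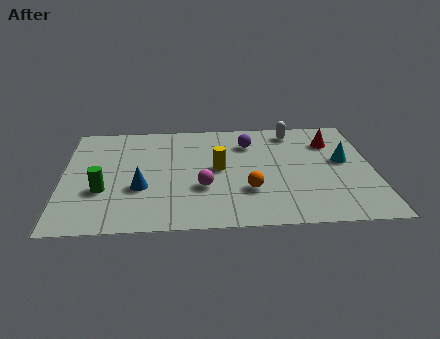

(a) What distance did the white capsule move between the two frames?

0.6

The white capsule was near (8.2, 6.2) before and (8.7, 6.6) after, so it travelled √(0.5² + 0.4²) ≈ 0.6 units.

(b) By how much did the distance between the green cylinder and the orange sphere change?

-1.2

The distance was about 6.6 in the first image and 5.4 in the second, so they moved 1.2 units closer together.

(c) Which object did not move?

the purple sphere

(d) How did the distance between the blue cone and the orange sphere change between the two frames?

-1.6

Before: roughly 5.6 units apart; after: 4.0. That's 1.6 units closer together.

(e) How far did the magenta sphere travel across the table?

0.9

The magenta sphere was near (6.0, 3.1) before and (5.2, 2.7) after, so it travelled √(0.8² + 0.4²) ≈ 0.9 units.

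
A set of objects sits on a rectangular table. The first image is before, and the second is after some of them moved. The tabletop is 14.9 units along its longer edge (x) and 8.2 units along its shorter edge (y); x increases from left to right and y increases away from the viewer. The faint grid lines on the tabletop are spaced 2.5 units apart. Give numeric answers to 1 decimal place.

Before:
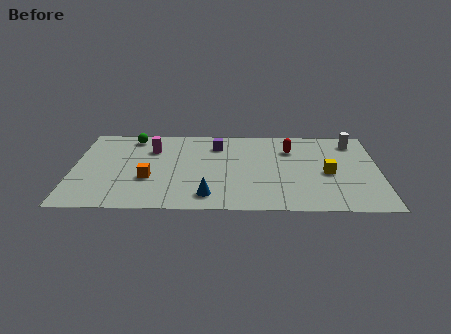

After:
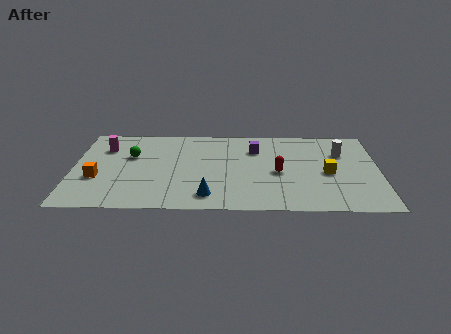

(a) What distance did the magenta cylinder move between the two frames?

2.3

The magenta cylinder moved from about (3.8, 5.9) to (1.5, 6.0), a distance of √(2.3² + 0.1²) ≈ 2.3.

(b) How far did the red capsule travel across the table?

2.4

From (10.6, 6.0) to (10.0, 3.7), the red capsule covered √(0.6² + 2.3²) ≈ 2.4 units.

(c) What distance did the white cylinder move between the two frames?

1.3

From (13.7, 6.8) to (13.1, 5.7), the white cylinder covered √(0.6² + 1.1²) ≈ 1.3 units.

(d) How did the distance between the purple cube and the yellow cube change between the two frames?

-1.8

Before: roughly 6.0 units apart; after: 4.2. That's 1.8 units closer together.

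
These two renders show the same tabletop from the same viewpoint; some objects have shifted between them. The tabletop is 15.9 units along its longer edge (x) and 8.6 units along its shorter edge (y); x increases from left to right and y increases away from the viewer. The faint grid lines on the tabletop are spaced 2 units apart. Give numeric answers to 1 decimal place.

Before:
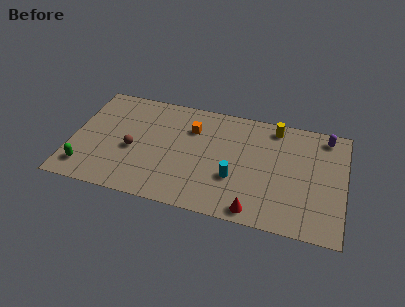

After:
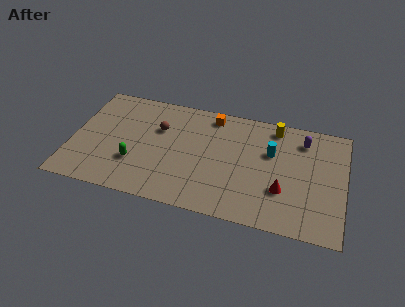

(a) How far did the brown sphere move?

2.4

The brown sphere was near (3.6, 3.7) before and (5.0, 5.7) after, so it travelled √(1.4² + 2.0²) ≈ 2.4 units.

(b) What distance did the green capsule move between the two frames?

3.0

From (1.0, 1.6) to (3.8, 2.7), the green capsule covered √(2.8² + 1.1²) ≈ 3.0 units.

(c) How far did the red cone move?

2.4

The red cone moved from about (10.9, 0.9) to (12.4, 2.8), a distance of √(1.5² + 1.9²) ≈ 2.4.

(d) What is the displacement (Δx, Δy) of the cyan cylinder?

(2.0, 2.5)

From the two frames, the cyan cylinder sits at roughly (9.6, 3.0) before and (11.6, 5.5) after.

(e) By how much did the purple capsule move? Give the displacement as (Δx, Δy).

(-1.3, -0.6)

The purple capsule started near (14.7, 7.5) and ended near (13.4, 6.9).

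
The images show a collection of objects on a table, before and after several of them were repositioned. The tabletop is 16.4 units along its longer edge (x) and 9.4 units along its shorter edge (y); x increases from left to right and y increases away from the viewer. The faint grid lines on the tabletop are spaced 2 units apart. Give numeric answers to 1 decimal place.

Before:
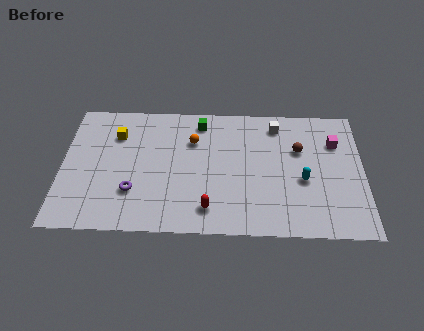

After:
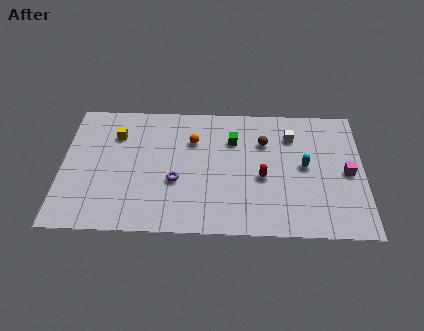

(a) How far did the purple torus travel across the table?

2.4

From (3.9, 2.8) to (6.2, 3.6), the purple torus covered √(2.3² + 0.8²) ≈ 2.4 units.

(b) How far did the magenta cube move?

2.3

The magenta cube moved from about (14.9, 6.7) to (15.5, 4.5), a distance of √(0.6² + 2.2²) ≈ 2.3.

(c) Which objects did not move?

the yellow cube and the orange sphere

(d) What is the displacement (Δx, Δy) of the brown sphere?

(-1.9, 0.5)

The brown sphere started near (12.9, 6.1) and ended near (11.0, 6.6).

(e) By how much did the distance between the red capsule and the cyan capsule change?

-3.1

Before: roughly 5.6 units apart; after: 2.5. That's 3.1 units closer together.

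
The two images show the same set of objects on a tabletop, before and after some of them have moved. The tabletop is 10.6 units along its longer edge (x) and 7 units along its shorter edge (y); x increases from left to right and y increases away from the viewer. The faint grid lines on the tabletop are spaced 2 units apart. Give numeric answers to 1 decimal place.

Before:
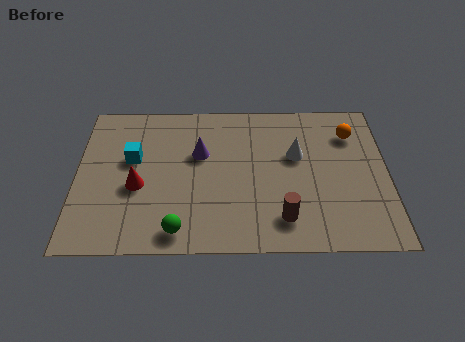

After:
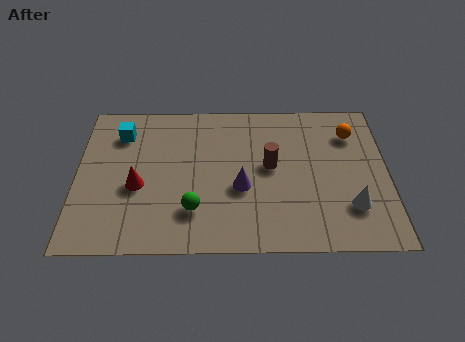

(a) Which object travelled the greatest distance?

the white cone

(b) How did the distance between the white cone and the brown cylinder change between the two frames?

+0.4

They were about 2.9 units apart before and 3.3 after — 0.4 units further apart.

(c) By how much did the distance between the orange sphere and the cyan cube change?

+0.3

The distance was about 7.6 in the first image and 7.9 in the second, so they moved 0.3 units further apart.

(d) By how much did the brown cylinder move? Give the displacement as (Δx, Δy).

(-0.4, 2.4)

From the two frames, the brown cylinder sits at roughly (7.0, 1.4) before and (6.6, 3.8) after.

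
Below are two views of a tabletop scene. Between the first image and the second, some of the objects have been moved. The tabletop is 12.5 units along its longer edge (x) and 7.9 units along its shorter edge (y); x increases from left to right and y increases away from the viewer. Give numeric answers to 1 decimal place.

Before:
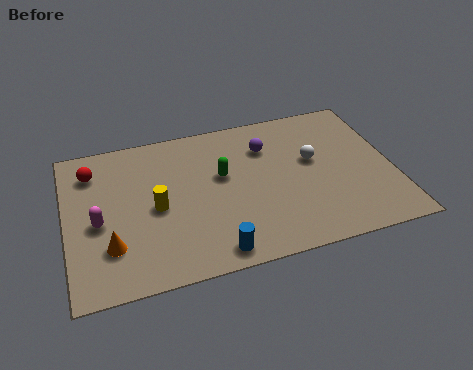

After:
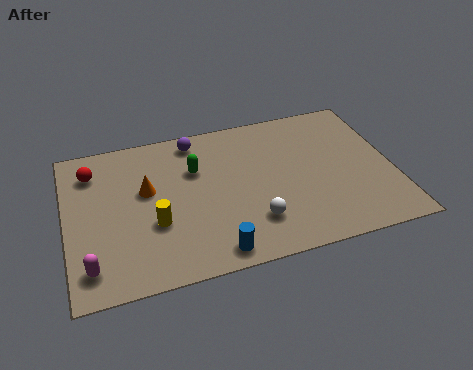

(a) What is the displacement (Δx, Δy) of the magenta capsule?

(-0.4, -2.1)

The magenta capsule was at about (1.2, 3.5) and moved to about (0.8, 1.4).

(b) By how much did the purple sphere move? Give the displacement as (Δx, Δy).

(-2.7, 1.1)

The purple sphere started near (7.8, 5.8) and ended near (5.1, 6.9).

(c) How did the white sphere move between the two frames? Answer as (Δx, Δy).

(-2.5, -2.6)

The white sphere was at about (9.5, 4.6) and moved to about (7.0, 2.0).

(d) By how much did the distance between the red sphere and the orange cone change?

-1.5

They were about 4.0 units apart before and 2.5 after — 1.5 units closer together.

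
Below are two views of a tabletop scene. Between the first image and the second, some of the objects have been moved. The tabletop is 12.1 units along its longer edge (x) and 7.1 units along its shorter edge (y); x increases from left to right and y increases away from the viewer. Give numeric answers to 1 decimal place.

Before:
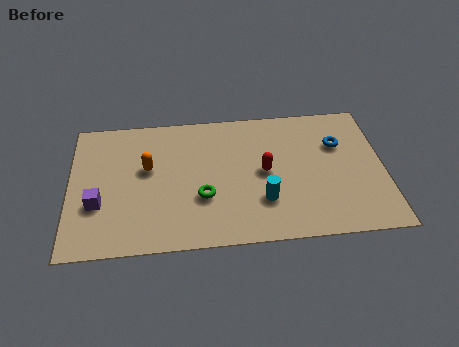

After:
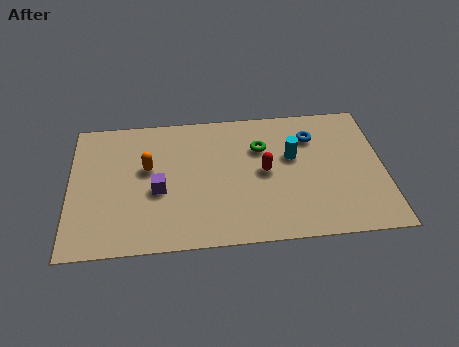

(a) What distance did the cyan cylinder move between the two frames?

2.5

From (7.4, 2.1) to (8.6, 4.3), the cyan cylinder covered √(1.2² + 2.2²) ≈ 2.5 units.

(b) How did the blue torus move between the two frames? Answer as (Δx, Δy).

(-1.0, 0.5)

From the two frames, the blue torus sits at roughly (10.4, 4.8) before and (9.4, 5.3) after.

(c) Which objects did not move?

the red capsule and the orange capsule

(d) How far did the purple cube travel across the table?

2.4

From (1.1, 2.5) to (3.4, 3.0), the purple cube covered √(2.3² + 0.5²) ≈ 2.4 units.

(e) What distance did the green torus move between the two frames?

3.3

The green torus moved from about (5.1, 2.5) to (7.4, 4.9), a distance of √(2.3² + 2.4²) ≈ 3.3.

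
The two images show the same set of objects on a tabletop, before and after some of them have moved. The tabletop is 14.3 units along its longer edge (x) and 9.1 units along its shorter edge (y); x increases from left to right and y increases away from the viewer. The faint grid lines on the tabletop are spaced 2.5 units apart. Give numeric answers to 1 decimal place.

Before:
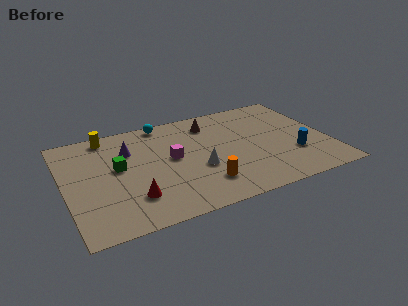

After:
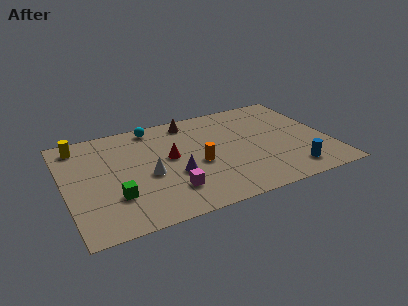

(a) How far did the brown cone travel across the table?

1.3

The brown cone was near (8.2, 7.3) before and (7.1, 7.9) after, so it travelled √(1.1² + 0.6²) ≈ 1.3 units.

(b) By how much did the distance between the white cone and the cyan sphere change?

-0.7

They were about 5.0 units apart before and 4.3 after — 0.7 units closer together.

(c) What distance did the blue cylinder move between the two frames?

1.5

The blue cylinder moved from about (12.3, 2.9) to (11.9, 1.5), a distance of √(0.4² + 1.4²) ≈ 1.5.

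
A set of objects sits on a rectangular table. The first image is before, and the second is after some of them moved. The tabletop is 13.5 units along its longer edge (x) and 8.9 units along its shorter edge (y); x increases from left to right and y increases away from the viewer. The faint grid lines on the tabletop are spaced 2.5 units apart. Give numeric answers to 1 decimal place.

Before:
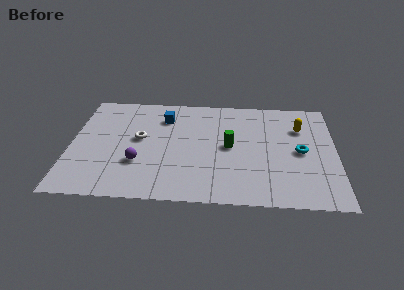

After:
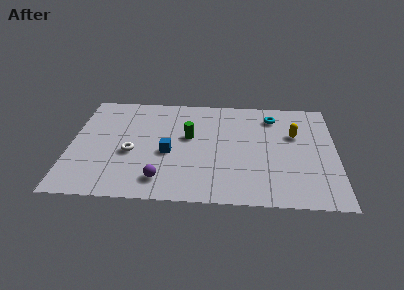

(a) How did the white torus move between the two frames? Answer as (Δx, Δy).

(-0.4, -1.2)

The white torus started near (3.5, 4.9) and ended near (3.1, 3.7).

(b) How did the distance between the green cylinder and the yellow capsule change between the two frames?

+1.4

They were about 4.0 units apart before and 5.4 after — 1.4 units further apart.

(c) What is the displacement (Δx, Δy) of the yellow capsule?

(-0.3, -0.6)

The yellow capsule started near (11.7, 6.3) and ended near (11.4, 5.7).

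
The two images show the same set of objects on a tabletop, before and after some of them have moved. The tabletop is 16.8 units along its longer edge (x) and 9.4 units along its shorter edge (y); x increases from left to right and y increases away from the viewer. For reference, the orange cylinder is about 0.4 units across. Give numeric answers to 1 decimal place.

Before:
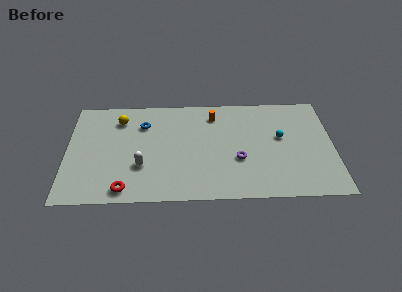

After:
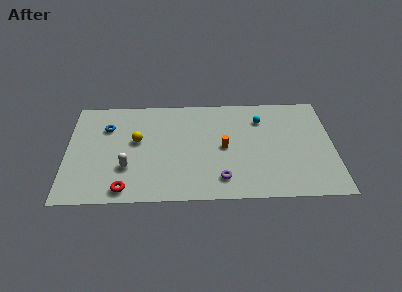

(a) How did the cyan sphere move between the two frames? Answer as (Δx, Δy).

(-1.2, 1.7)

The cyan sphere was at about (13.5, 5.4) and moved to about (12.3, 7.1).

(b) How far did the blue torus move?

2.3

From (4.8, 6.9) to (2.5, 6.7), the blue torus covered √(2.3² + 0.2²) ≈ 2.3 units.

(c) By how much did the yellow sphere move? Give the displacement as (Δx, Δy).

(1.1, -2.0)

The yellow sphere started near (3.3, 7.4) and ended near (4.4, 5.4).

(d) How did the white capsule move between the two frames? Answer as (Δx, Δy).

(-0.9, -0.1)

From the two frames, the white capsule sits at roughly (4.7, 3.1) before and (3.8, 3.0) after.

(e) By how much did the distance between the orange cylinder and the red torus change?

-1.5

They were about 8.6 units apart before and 7.1 after — 1.5 units closer together.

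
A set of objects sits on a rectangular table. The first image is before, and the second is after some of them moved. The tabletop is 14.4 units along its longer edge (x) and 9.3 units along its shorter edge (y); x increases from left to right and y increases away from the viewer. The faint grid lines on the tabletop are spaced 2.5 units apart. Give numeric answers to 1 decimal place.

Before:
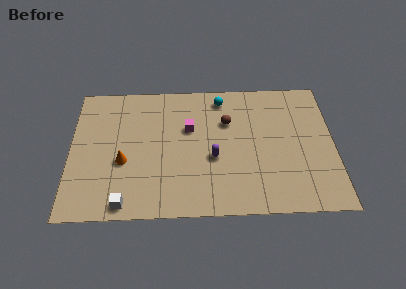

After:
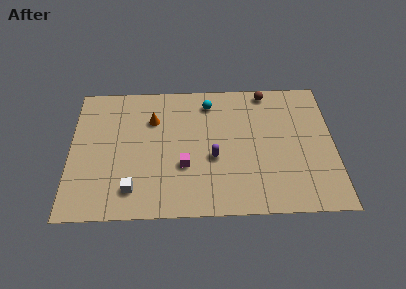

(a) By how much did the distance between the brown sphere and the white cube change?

+2.1

Before: roughly 7.8 units apart; after: 9.9. That's 2.1 units further apart.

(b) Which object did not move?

the purple capsule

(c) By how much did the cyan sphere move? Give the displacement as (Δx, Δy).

(-0.7, -0.3)

The cyan sphere started near (8.3, 8.0) and ended near (7.6, 7.7).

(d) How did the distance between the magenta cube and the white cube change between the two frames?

-2.9

The distance was about 6.1 in the first image and 3.2 in the second, so they moved 2.9 units closer together.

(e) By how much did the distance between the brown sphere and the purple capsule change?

+2.9

They were about 2.6 units apart before and 5.5 after — 2.9 units further apart.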